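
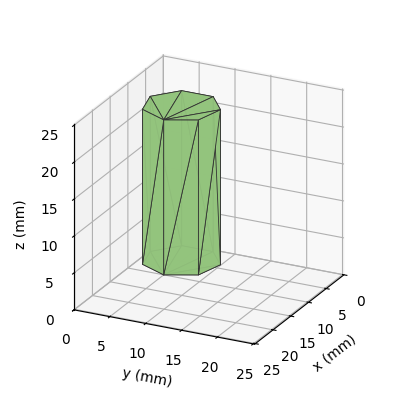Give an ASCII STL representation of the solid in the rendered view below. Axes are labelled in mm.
Reading the render: the shape is a regular 7-sided prism (a cylinder approximated with 7 flat sides), circumscribed radius ≈ 5 mm, height ≈ 21 mm (dimensions read to the nearest mm from the axis ticks). For the STL, each face is triangulated and given an outward normal.

solid part
  facet normal 0.0000 0.0000 -1.0000
    outer loop
      vertex 3.9 9.9 0.0
      vertex 8.1 8.9 0.0
      vertex 10.0 5.0 0.0
    endloop
  endfacet
  facet normal 0.0000 0.0000 -1.0000
    outer loop
      vertex 0.5 7.2 0.0
      vertex 3.9 9.9 0.0
      vertex 10.0 5.0 0.0
    endloop
  endfacet
  facet normal 0.0000 0.0000 -1.0000
    outer loop
      vertex 0.5 2.8 0.0
      vertex 0.5 7.2 0.0
      vertex 10.0 5.0 0.0
    endloop
  endfacet
  facet normal 0.0000 0.0000 -1.0000
    outer loop
      vertex 3.9 0.1 0.0
      vertex 0.5 2.8 0.0
      vertex 10.0 5.0 0.0
    endloop
  endfacet
  facet normal 0.0000 0.0000 -1.0000
    outer loop
      vertex 8.1 1.1 0.0
      vertex 3.9 0.1 0.0
      vertex 10.0 5.0 0.0
    endloop
  endfacet
  facet normal 0.0000 0.0000 1.0000
    outer loop
      vertex 10.0 5.0 21.0
      vertex 8.1 8.9 21.0
      vertex 3.9 9.9 21.0
    endloop
  endfacet
  facet normal 0.0000 0.0000 1.0000
    outer loop
      vertex 10.0 5.0 21.0
      vertex 3.9 9.9 21.0
      vertex 0.5 7.2 21.0
    endloop
  endfacet
  facet normal 0.0000 0.0000 1.0000
    outer loop
      vertex 10.0 5.0 21.0
      vertex 0.5 7.2 21.0
      vertex 0.5 2.8 21.0
    endloop
  endfacet
  facet normal 0.0000 0.0000 1.0000
    outer loop
      vertex 10.0 5.0 21.0
      vertex 0.5 2.8 21.0
      vertex 3.9 0.1 21.0
    endloop
  endfacet
  facet normal 0.0000 0.0000 1.0000
    outer loop
      vertex 10.0 5.0 21.0
      vertex 3.9 0.1 21.0
      vertex 8.1 1.1 21.0
    endloop
  endfacet
  facet normal 0.8990 0.4380 0.0000
    outer loop
      vertex 10.0 5.0 0.0
      vertex 8.1 8.9 0.0
      vertex 8.1 8.9 21.0
    endloop
  endfacet
  facet normal 0.8990 0.4380 0.0000
    outer loop
      vertex 10.0 5.0 0.0
      vertex 8.1 8.9 21.0
      vertex 10.0 5.0 21.0
    endloop
  endfacet
  facet normal 0.2316 0.9728 0.0000
    outer loop
      vertex 8.1 8.9 0.0
      vertex 3.9 9.9 0.0
      vertex 3.9 9.9 21.0
    endloop
  endfacet
  facet normal 0.2316 0.9728 0.0000
    outer loop
      vertex 8.1 8.9 0.0
      vertex 3.9 9.9 21.0
      vertex 8.1 8.9 21.0
    endloop
  endfacet
  facet normal -0.6219 0.7831 0.0000
    outer loop
      vertex 3.9 9.9 0.0
      vertex 0.5 7.2 0.0
      vertex 0.5 7.2 21.0
    endloop
  endfacet
  facet normal -0.6219 0.7831 0.0000
    outer loop
      vertex 3.9 9.9 0.0
      vertex 0.5 7.2 21.0
      vertex 3.9 9.9 21.0
    endloop
  endfacet
  facet normal -1.0000 0.0000 0.0000
    outer loop
      vertex 0.5 7.2 0.0
      vertex 0.5 2.8 0.0
      vertex 0.5 2.8 21.0
    endloop
  endfacet
  facet normal -1.0000 0.0000 0.0000
    outer loop
      vertex 0.5 7.2 0.0
      vertex 0.5 2.8 21.0
      vertex 0.5 7.2 21.0
    endloop
  endfacet
  facet normal -0.6219 -0.7831 0.0000
    outer loop
      vertex 0.5 2.8 0.0
      vertex 3.9 0.1 0.0
      vertex 3.9 0.1 21.0
    endloop
  endfacet
  facet normal -0.6219 -0.7831 0.0000
    outer loop
      vertex 0.5 2.8 0.0
      vertex 3.9 0.1 21.0
      vertex 0.5 2.8 21.0
    endloop
  endfacet
  facet normal 0.2316 -0.9728 0.0000
    outer loop
      vertex 3.9 0.1 0.0
      vertex 8.1 1.1 0.0
      vertex 8.1 1.1 21.0
    endloop
  endfacet
  facet normal 0.2316 -0.9728 0.0000
    outer loop
      vertex 3.9 0.1 0.0
      vertex 8.1 1.1 21.0
      vertex 3.9 0.1 21.0
    endloop
  endfacet
  facet normal 0.8990 -0.4380 0.0000
    outer loop
      vertex 8.1 1.1 0.0
      vertex 10.0 5.0 0.0
      vertex 10.0 5.0 21.0
    endloop
  endfacet
  facet normal 0.8990 -0.4380 0.0000
    outer loop
      vertex 8.1 1.1 0.0
      vertex 10.0 5.0 21.0
      vertex 8.1 1.1 21.0
    endloop
  endfacet
endsolid part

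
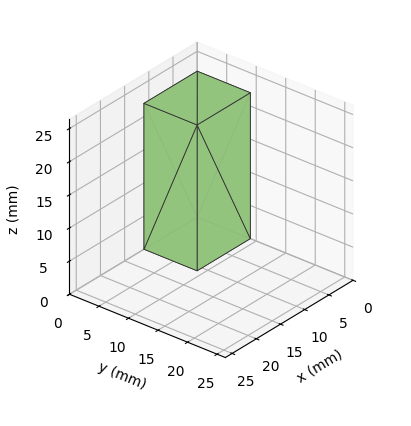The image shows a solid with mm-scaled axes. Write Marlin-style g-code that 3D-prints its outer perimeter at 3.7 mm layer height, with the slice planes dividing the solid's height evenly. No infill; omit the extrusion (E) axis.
Reading the render: the shape is a rectangular box, roughly 11 × 9 mm footprint and 22 mm tall (dimensions read to the nearest mm from the axis ticks). For the g-code, the solid's height is divided into equal slices at the stated Δz and each level perimeter traced with G1 moves after a G0 lift.

; perimeter-only toolpath
G21 ; units = mm
G90 ; absolute positioning
G28 ; home
; layer 1
G0 Z3.7
G0 X0.0 Y0.0
G1 X11.0 Y0.0
G1 X11.0 Y9.0
G1 X0.0 Y9.0
G1 X0.0 Y0.0
; layer 2
G0 Z7.3
G0 X0.0 Y0.0
G1 X11.0 Y0.0
G1 X11.0 Y9.0
G1 X0.0 Y9.0
G1 X0.0 Y0.0
; layer 3
G0 Z11.0
G0 X0.0 Y0.0
G1 X11.0 Y0.0
G1 X11.0 Y9.0
G1 X0.0 Y9.0
G1 X0.0 Y0.0
; layer 4
G0 Z14.7
G0 X0.0 Y0.0
G1 X11.0 Y0.0
G1 X11.0 Y9.0
G1 X0.0 Y9.0
G1 X0.0 Y0.0
; layer 5
G0 Z18.3
G0 X0.0 Y0.0
G1 X11.0 Y0.0
G1 X11.0 Y9.0
G1 X0.0 Y9.0
G1 X0.0 Y0.0
; layer 6
G0 Z22.0
G0 X0.0 Y0.0
G1 X11.0 Y0.0
G1 X11.0 Y9.0
G1 X0.0 Y9.0
G1 X0.0 Y0.0
M2 ; end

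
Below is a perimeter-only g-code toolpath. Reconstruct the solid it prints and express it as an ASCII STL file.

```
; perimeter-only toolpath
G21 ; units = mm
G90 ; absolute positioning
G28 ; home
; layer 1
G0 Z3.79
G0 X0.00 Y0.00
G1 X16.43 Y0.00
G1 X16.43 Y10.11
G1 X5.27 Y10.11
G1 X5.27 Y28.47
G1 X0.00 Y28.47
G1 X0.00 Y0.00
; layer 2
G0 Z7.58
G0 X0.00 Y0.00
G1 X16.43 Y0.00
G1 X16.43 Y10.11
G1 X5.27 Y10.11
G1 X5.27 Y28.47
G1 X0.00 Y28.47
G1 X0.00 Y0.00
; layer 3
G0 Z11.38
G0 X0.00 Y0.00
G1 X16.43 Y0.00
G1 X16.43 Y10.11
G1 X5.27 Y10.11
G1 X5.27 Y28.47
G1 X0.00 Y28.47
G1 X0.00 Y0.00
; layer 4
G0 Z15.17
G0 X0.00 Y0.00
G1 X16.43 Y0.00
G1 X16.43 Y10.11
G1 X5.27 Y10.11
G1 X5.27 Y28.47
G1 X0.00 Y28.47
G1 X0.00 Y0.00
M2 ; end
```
solid part
  facet normal 0.0000 0.0000 -1.0000
    outer loop
      vertex 16.43 10.11 0.00
      vertex 16.43 0.00 0.00
      vertex 0.00 0.00 0.00
    endloop
  endfacet
  facet normal 0.0000 0.0000 -1.0000
    outer loop
      vertex 5.27 10.11 0.00
      vertex 16.43 10.11 0.00
      vertex 0.00 0.00 0.00
    endloop
  endfacet
  facet normal 0.0000 0.0000 -1.0000
    outer loop
      vertex 5.27 28.47 0.00
      vertex 5.27 10.11 0.00
      vertex 0.00 0.00 0.00
    endloop
  endfacet
  facet normal 0.0000 0.0000 -1.0000
    outer loop
      vertex 0.00 28.47 0.00
      vertex 5.27 28.47 0.00
      vertex 0.00 0.00 0.00
    endloop
  endfacet
  facet normal 0.0000 0.0000 1.0000
    outer loop
      vertex 0.00 0.00 15.17
      vertex 16.43 0.00 15.17
      vertex 16.43 10.11 15.17
    endloop
  endfacet
  facet normal 0.0000 0.0000 1.0000
    outer loop
      vertex 0.00 0.00 15.17
      vertex 16.43 10.11 15.17
      vertex 5.27 10.11 15.17
    endloop
  endfacet
  facet normal 0.0000 0.0000 1.0000
    outer loop
      vertex 0.00 0.00 15.17
      vertex 5.27 10.11 15.17
      vertex 5.27 28.47 15.17
    endloop
  endfacet
  facet normal 0.0000 0.0000 1.0000
    outer loop
      vertex 0.00 0.00 15.17
      vertex 5.27 28.47 15.17
      vertex 0.00 28.47 15.17
    endloop
  endfacet
  facet normal 0.0000 -1.0000 0.0000
    outer loop
      vertex 0.00 0.00 0.00
      vertex 16.43 0.00 0.00
      vertex 16.43 0.00 15.17
    endloop
  endfacet
  facet normal 0.0000 -1.0000 0.0000
    outer loop
      vertex 0.00 0.00 0.00
      vertex 16.43 0.00 15.17
      vertex 0.00 0.00 15.17
    endloop
  endfacet
  facet normal 1.0000 0.0000 0.0000
    outer loop
      vertex 16.43 0.00 0.00
      vertex 16.43 10.11 0.00
      vertex 16.43 10.11 15.17
    endloop
  endfacet
  facet normal 1.0000 0.0000 0.0000
    outer loop
      vertex 16.43 0.00 0.00
      vertex 16.43 10.11 15.17
      vertex 16.43 0.00 15.17
    endloop
  endfacet
  facet normal 0.0000 1.0000 0.0000
    outer loop
      vertex 16.43 10.11 0.00
      vertex 5.27 10.11 0.00
      vertex 5.27 10.11 15.17
    endloop
  endfacet
  facet normal 0.0000 1.0000 0.0000
    outer loop
      vertex 16.43 10.11 0.00
      vertex 5.27 10.11 15.17
      vertex 16.43 10.11 15.17
    endloop
  endfacet
  facet normal 1.0000 0.0000 0.0000
    outer loop
      vertex 5.27 10.11 0.00
      vertex 5.27 28.47 0.00
      vertex 5.27 28.47 15.17
    endloop
  endfacet
  facet normal 1.0000 0.0000 0.0000
    outer loop
      vertex 5.27 10.11 0.00
      vertex 5.27 28.47 15.17
      vertex 5.27 10.11 15.17
    endloop
  endfacet
  facet normal 0.0000 1.0000 0.0000
    outer loop
      vertex 5.27 28.47 0.00
      vertex 0.00 28.47 0.00
      vertex 0.00 28.47 15.17
    endloop
  endfacet
  facet normal 0.0000 1.0000 0.0000
    outer loop
      vertex 5.27 28.47 0.00
      vertex 0.00 28.47 15.17
      vertex 5.27 28.47 15.17
    endloop
  endfacet
  facet normal -1.0000 0.0000 0.0000
    outer loop
      vertex 0.00 28.47 0.00
      vertex 0.00 0.00 0.00
      vertex 0.00 0.00 15.17
    endloop
  endfacet
  facet normal -1.0000 0.0000 0.0000
    outer loop
      vertex 0.00 28.47 0.00
      vertex 0.00 0.00 15.17
      vertex 0.00 28.47 15.17
    endloop
  endfacet
endsolid part

The G0 Z moves step by Δz≈3.79 mm. Every layer's G1 loop is the same polygon, so the solid is a straight extrusion of it from z=0 to z≈15.2. Closing with flat bottom and top caps and triangulating gives 20 facets — an L-shaped prism: outer 16.4 × 28.5 mm, arm thicknesses ≈ 10.1 mm (horizontal) and 5.27 mm (vertical), extruded 15.2 mm in z.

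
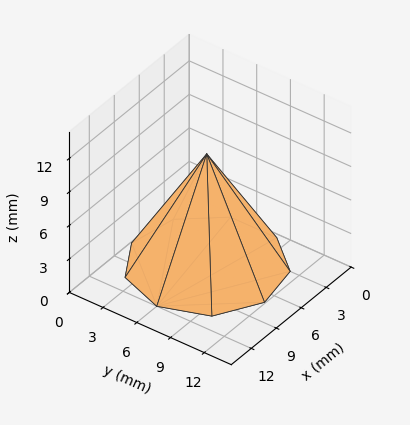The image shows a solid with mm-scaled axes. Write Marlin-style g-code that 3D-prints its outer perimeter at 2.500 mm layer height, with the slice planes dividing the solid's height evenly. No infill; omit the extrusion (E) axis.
Reading the render: the shape is a regular 9-sided pyramid, base circumscribed radius ≈ 6 mm, apex at z ≈ 10 mm (dimensions read to the nearest mm from the axis ticks). For the g-code, the solid's height is divided into equal slices at the stated Δz and each level perimeter traced with G1 moves after a G0 lift.

; perimeter-only toolpath
G21 ; units = mm
G90 ; absolute positioning
G28 ; home
; layer 1
G0 Z2.500
G0 X10.500 Y6.000
G1 X9.447 Y8.893
G1 X6.781 Y10.432
G1 X3.750 Y9.897
G1 X1.772 Y7.539
G1 X1.772 Y4.461
G1 X3.750 Y2.103
G1 X6.781 Y1.568
G1 X9.447 Y3.107
G1 X10.500 Y6.000
; layer 2
G0 Z5.000
G0 X9.000 Y6.000
G1 X8.298 Y7.928
G1 X6.521 Y8.954
G1 X4.500 Y8.598
G1 X3.181 Y7.026
G1 X3.181 Y4.974
G1 X4.500 Y3.402
G1 X6.521 Y3.046
G1 X8.298 Y4.072
G1 X9.000 Y6.000
; layer 3
G0 Z7.500
G0 X7.500 Y6.000
G1 X7.149 Y6.964
G1 X6.261 Y7.477
G1 X5.250 Y7.299
G1 X4.590 Y6.513
G1 X4.590 Y5.487
G1 X5.250 Y4.701
G1 X6.261 Y4.523
G1 X7.149 Y5.036
G1 X7.500 Y6.000
M2 ; end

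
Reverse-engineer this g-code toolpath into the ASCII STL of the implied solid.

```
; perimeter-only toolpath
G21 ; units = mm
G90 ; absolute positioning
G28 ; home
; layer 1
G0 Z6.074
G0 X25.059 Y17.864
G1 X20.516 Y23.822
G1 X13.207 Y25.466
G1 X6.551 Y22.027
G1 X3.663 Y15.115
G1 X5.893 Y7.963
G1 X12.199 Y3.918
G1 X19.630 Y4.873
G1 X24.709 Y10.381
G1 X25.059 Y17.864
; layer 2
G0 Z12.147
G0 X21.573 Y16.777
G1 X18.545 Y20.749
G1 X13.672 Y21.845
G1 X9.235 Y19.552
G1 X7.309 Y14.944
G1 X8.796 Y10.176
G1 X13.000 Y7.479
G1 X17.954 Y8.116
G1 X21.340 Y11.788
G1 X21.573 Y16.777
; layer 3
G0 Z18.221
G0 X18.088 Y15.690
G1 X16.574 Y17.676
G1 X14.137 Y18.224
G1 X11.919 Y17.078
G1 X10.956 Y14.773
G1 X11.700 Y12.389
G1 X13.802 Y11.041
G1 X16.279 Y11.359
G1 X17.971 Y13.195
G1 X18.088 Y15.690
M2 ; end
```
solid part
  facet normal 0.0000 0.0000 -1.0000
    outer loop
      vertex 12.741 29.087 0.000
      vertex 22.487 26.895 0.000
      vertex 28.544 18.951 0.000
    endloop
  endfacet
  facet normal 0.0000 0.0000 -1.0000
    outer loop
      vertex 3.867 24.502 0.000
      vertex 12.741 29.087 0.000
      vertex 28.544 18.951 0.000
    endloop
  endfacet
  facet normal 0.0000 0.0000 -1.0000
    outer loop
      vertex 0.016 15.285 0.000
      vertex 3.867 24.502 0.000
      vertex 28.544 18.951 0.000
    endloop
  endfacet
  facet normal 0.0000 0.0000 -1.0000
    outer loop
      vertex 2.990 5.749 0.000
      vertex 0.016 15.285 0.000
      vertex 28.544 18.951 0.000
    endloop
  endfacet
  facet normal 0.0000 0.0000 -1.0000
    outer loop
      vertex 11.398 0.356 0.000
      vertex 2.990 5.749 0.000
      vertex 28.544 18.951 0.000
    endloop
  endfacet
  facet normal 0.0000 0.0000 -1.0000
    outer loop
      vertex 21.306 1.629 0.000
      vertex 11.398 0.356 0.000
      vertex 28.544 18.951 0.000
    endloop
  endfacet
  facet normal 0.0000 0.0000 -1.0000
    outer loop
      vertex 28.077 8.973 0.000
      vertex 21.306 1.629 0.000
      vertex 28.544 18.951 0.000
    endloop
  endfacet
  facet normal 0.6924 0.5279 0.4918
    outer loop
      vertex 28.544 18.951 0.000
      vertex 22.487 26.895 0.000
      vertex 14.603 14.603 24.294
    endloop
  endfacet
  facet normal 0.1911 0.8495 0.4918
    outer loop
      vertex 22.487 26.895 0.000
      vertex 12.741 29.087 0.000
      vertex 14.603 14.603 24.294
    endloop
  endfacet
  facet normal -0.3997 0.7735 0.4918
    outer loop
      vertex 12.741 29.087 0.000
      vertex 3.867 24.502 0.000
      vertex 14.603 14.603 24.294
    endloop
  endfacet
  facet normal -0.8034 0.3357 0.4918
    outer loop
      vertex 3.867 24.502 0.000
      vertex 0.016 15.285 0.000
      vertex 14.603 14.603 24.294
    endloop
  endfacet
  facet normal -0.8312 -0.2592 0.4918
    outer loop
      vertex 0.016 15.285 0.000
      vertex 2.990 5.749 0.000
      vertex 14.603 14.603 24.294
    endloop
  endfacet
  facet normal -0.4701 -0.7329 0.4918
    outer loop
      vertex 2.990 5.749 0.000
      vertex 11.398 0.356 0.000
      vertex 14.603 14.603 24.294
    endloop
  endfacet
  facet normal 0.1110 -0.8636 0.4918
    outer loop
      vertex 11.398 0.356 0.000
      vertex 21.306 1.629 0.000
      vertex 14.603 14.603 24.294
    endloop
  endfacet
  facet normal 0.6401 -0.5902 0.4918
    outer loop
      vertex 21.306 1.629 0.000
      vertex 28.077 8.973 0.000
      vertex 14.603 14.603 24.294
    endloop
  endfacet
  facet normal 0.8697 -0.0407 0.4918
    outer loop
      vertex 28.077 8.973 0.000
      vertex 28.544 18.951 0.000
      vertex 14.603 14.603 24.294
    endloop
  endfacet
endsolid part

The G0 Z moves step by Δz≈6.074 mm. The G1 loops shrink linearly with z, so the solid tapers from its base footprint up to z≈24.3. Closing with a flat bottom cap and the tapered top and triangulating gives 16 facets — a regular 9-sided pyramid, base circumscribed radius ≈ 14.6 mm, apex at z ≈ 24.3 mm.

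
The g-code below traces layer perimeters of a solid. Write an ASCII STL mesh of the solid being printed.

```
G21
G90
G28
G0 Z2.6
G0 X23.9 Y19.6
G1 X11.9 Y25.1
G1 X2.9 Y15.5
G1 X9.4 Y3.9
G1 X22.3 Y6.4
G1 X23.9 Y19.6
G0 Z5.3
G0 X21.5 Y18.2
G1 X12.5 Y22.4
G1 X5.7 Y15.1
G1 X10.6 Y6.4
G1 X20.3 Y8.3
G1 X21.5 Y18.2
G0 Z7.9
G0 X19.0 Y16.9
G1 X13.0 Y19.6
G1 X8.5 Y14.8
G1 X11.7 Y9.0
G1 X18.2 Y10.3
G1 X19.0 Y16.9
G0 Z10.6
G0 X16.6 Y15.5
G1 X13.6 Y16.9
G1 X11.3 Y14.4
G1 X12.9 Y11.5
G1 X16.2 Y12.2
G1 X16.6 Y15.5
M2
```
solid part
  facet normal 0.0000 0.0000 -1.0000
    outer loop
      vertex 0.1 15.8 0.0
      vertex 11.4 27.9 0.0
      vertex 26.4 21.0 0.0
    endloop
  endfacet
  facet normal 0.0000 0.0000 -1.0000
    outer loop
      vertex 8.2 1.3 0.0
      vertex 0.1 15.8 0.0
      vertex 26.4 21.0 0.0
    endloop
  endfacet
  facet normal 0.0000 0.0000 -1.0000
    outer loop
      vertex 24.4 4.5 0.0
      vertex 8.2 1.3 0.0
      vertex 26.4 21.0 0.0
    endloop
  endfacet
  facet normal 0.3162 0.6873 0.6539
    outer loop
      vertex 26.4 21.0 0.0
      vertex 11.4 27.9 0.0
      vertex 14.1 14.1 13.2
    endloop
  endfacet
  facet normal -0.5533 0.5167 0.6534
    outer loop
      vertex 11.4 27.9 0.0
      vertex 0.1 15.8 0.0
      vertex 14.1 14.1 13.2
    endloop
  endfacet
  facet normal -0.6609 -0.3692 0.6534
    outer loop
      vertex 0.1 15.8 0.0
      vertex 8.2 1.3 0.0
      vertex 14.1 14.1 13.2
    endloop
  endfacet
  facet normal 0.1466 -0.7421 0.6541
    outer loop
      vertex 8.2 1.3 0.0
      vertex 24.4 4.5 0.0
      vertex 14.1 14.1 13.2
    endloop
  endfacet
  facet normal 0.7519 -0.0911 0.6530
    outer loop
      vertex 24.4 4.5 0.0
      vertex 26.4 21.0 0.0
      vertex 14.1 14.1 13.2
    endloop
  endfacet
endsolid part

The G0 Z moves step by Δz≈2.6 mm. The G1 loops shrink linearly with z, so the solid tapers from its base footprint up to z≈13.2. Closing with a flat bottom cap and the tapered top and triangulating gives 8 facets — a regular 5-sided pyramid, base circumscribed radius ≈ 14.1 mm, apex at z ≈ 13.2 mm.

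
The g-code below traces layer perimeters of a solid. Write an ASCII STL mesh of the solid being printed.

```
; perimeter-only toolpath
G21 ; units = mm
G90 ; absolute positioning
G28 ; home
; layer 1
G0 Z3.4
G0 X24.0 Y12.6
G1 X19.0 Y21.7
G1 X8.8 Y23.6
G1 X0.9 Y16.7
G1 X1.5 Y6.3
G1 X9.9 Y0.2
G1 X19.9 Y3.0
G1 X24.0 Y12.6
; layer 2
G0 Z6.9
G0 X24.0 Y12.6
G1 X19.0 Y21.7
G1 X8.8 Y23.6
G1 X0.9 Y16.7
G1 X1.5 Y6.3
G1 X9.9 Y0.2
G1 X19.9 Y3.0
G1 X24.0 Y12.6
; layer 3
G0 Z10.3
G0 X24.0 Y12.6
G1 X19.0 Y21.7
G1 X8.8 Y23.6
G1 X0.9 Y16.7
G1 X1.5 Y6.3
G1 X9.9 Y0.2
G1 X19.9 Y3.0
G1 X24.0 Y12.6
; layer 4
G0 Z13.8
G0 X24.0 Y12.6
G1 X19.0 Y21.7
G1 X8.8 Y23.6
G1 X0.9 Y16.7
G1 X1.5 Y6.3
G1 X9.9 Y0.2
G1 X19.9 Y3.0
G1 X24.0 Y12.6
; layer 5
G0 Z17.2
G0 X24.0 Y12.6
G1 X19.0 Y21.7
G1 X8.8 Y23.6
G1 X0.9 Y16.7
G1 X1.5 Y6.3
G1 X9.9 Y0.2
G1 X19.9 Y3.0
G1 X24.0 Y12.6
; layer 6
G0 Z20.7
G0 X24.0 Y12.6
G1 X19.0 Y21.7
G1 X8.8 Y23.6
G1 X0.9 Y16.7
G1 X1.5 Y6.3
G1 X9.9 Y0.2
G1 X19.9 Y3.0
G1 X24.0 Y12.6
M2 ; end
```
solid part
  facet normal 0.0000 0.0000 -1.0000
    outer loop
      vertex 8.8 23.6 0.0
      vertex 19.0 21.7 0.0
      vertex 24.0 12.6 0.0
    endloop
  endfacet
  facet normal 0.0000 0.0000 -1.0000
    outer loop
      vertex 0.9 16.7 0.0
      vertex 8.8 23.6 0.0
      vertex 24.0 12.6 0.0
    endloop
  endfacet
  facet normal 0.0000 0.0000 -1.0000
    outer loop
      vertex 1.5 6.3 0.0
      vertex 0.9 16.7 0.0
      vertex 24.0 12.6 0.0
    endloop
  endfacet
  facet normal 0.0000 0.0000 -1.0000
    outer loop
      vertex 9.9 0.2 0.0
      vertex 1.5 6.3 0.0
      vertex 24.0 12.6 0.0
    endloop
  endfacet
  facet normal 0.0000 0.0000 -1.0000
    outer loop
      vertex 19.9 3.0 0.0
      vertex 9.9 0.2 0.0
      vertex 24.0 12.6 0.0
    endloop
  endfacet
  facet normal 0.0000 0.0000 1.0000
    outer loop
      vertex 24.0 12.6 20.7
      vertex 19.0 21.7 20.7
      vertex 8.8 23.6 20.7
    endloop
  endfacet
  facet normal 0.0000 0.0000 1.0000
    outer loop
      vertex 24.0 12.6 20.7
      vertex 8.8 23.6 20.7
      vertex 0.9 16.7 20.7
    endloop
  endfacet
  facet normal 0.0000 0.0000 1.0000
    outer loop
      vertex 24.0 12.6 20.7
      vertex 0.9 16.7 20.7
      vertex 1.5 6.3 20.7
    endloop
  endfacet
  facet normal 0.0000 0.0000 1.0000
    outer loop
      vertex 24.0 12.6 20.7
      vertex 1.5 6.3 20.7
      vertex 9.9 0.2 20.7
    endloop
  endfacet
  facet normal 0.0000 0.0000 1.0000
    outer loop
      vertex 24.0 12.6 20.7
      vertex 9.9 0.2 20.7
      vertex 19.9 3.0 20.7
    endloop
  endfacet
  facet normal 0.8764 0.4815 0.0000
    outer loop
      vertex 24.0 12.6 0.0
      vertex 19.0 21.7 0.0
      vertex 19.0 21.7 20.7
    endloop
  endfacet
  facet normal 0.8764 0.4815 0.0000
    outer loop
      vertex 24.0 12.6 0.0
      vertex 19.0 21.7 20.7
      vertex 24.0 12.6 20.7
    endloop
  endfacet
  facet normal 0.1831 0.9831 0.0000
    outer loop
      vertex 19.0 21.7 0.0
      vertex 8.8 23.6 0.0
      vertex 8.8 23.6 20.7
    endloop
  endfacet
  facet normal 0.1831 0.9831 0.0000
    outer loop
      vertex 19.0 21.7 0.0
      vertex 8.8 23.6 20.7
      vertex 19.0 21.7 20.7
    endloop
  endfacet
  facet normal -0.6578 0.7532 0.0000
    outer loop
      vertex 8.8 23.6 0.0
      vertex 0.9 16.7 0.0
      vertex 0.9 16.7 20.7
    endloop
  endfacet
  facet normal -0.6578 0.7532 0.0000
    outer loop
      vertex 8.8 23.6 0.0
      vertex 0.9 16.7 20.7
      vertex 8.8 23.6 20.7
    endloop
  endfacet
  facet normal -0.9983 -0.0576 0.0000
    outer loop
      vertex 0.9 16.7 0.0
      vertex 1.5 6.3 0.0
      vertex 1.5 6.3 20.7
    endloop
  endfacet
  facet normal -0.9983 -0.0576 0.0000
    outer loop
      vertex 0.9 16.7 0.0
      vertex 1.5 6.3 20.7
      vertex 0.9 16.7 20.7
    endloop
  endfacet
  facet normal -0.5876 -0.8092 0.0000
    outer loop
      vertex 1.5 6.3 0.0
      vertex 9.9 0.2 0.0
      vertex 9.9 0.2 20.7
    endloop
  endfacet
  facet normal -0.5876 -0.8092 0.0000
    outer loop
      vertex 1.5 6.3 0.0
      vertex 9.9 0.2 20.7
      vertex 1.5 6.3 20.7
    endloop
  endfacet
  facet normal 0.2696 -0.9630 0.0000
    outer loop
      vertex 9.9 0.2 0.0
      vertex 19.9 3.0 0.0
      vertex 19.9 3.0 20.7
    endloop
  endfacet
  facet normal 0.2696 -0.9630 0.0000
    outer loop
      vertex 9.9 0.2 0.0
      vertex 19.9 3.0 20.7
      vertex 9.9 0.2 20.7
    endloop
  endfacet
  facet normal 0.9196 -0.3928 0.0000
    outer loop
      vertex 19.9 3.0 0.0
      vertex 24.0 12.6 0.0
      vertex 24.0 12.6 20.7
    endloop
  endfacet
  facet normal 0.9196 -0.3928 0.0000
    outer loop
      vertex 19.9 3.0 0.0
      vertex 24.0 12.6 20.7
      vertex 19.9 3.0 20.7
    endloop
  endfacet
endsolid part

The G0 Z moves step by Δz≈3.4 mm. Every layer's G1 loop is the same polygon, so the solid is a straight extrusion of it from z=0 to z≈20.7. Closing with flat bottom and top caps and triangulating gives 24 facets — a regular 7-sided prism (a cylinder approximated with 7 flat sides), circumscribed radius ≈ 12 mm, height ≈ 20.7 mm.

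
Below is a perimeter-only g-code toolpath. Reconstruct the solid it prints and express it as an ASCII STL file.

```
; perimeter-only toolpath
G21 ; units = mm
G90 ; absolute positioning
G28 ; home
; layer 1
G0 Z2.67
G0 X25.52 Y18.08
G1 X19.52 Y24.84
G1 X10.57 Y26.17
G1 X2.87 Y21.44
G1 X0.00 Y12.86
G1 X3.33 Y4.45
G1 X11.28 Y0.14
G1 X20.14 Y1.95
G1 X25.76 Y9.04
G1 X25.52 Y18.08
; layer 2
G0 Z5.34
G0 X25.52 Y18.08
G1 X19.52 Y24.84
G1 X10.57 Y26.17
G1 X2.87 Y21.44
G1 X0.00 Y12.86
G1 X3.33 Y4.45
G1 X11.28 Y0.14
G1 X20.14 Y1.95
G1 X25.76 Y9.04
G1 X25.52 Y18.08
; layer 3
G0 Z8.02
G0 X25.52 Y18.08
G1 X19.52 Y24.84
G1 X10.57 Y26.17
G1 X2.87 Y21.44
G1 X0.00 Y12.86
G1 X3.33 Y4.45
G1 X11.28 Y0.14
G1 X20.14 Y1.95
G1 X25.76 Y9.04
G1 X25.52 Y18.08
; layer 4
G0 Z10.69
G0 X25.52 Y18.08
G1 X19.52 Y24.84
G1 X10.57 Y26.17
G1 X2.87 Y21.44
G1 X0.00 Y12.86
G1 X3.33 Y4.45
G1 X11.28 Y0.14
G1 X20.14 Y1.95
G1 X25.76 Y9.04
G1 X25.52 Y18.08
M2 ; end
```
solid part
  facet normal 0.0000 0.0000 -1.0000
    outer loop
      vertex 10.57 26.17 0.00
      vertex 19.52 24.84 0.00
      vertex 25.52 18.08 0.00
    endloop
  endfacet
  facet normal 0.0000 0.0000 -1.0000
    outer loop
      vertex 2.87 21.44 0.00
      vertex 10.57 26.17 0.00
      vertex 25.52 18.08 0.00
    endloop
  endfacet
  facet normal 0.0000 0.0000 -1.0000
    outer loop
      vertex 0.00 12.86 0.00
      vertex 2.87 21.44 0.00
      vertex 25.52 18.08 0.00
    endloop
  endfacet
  facet normal 0.0000 0.0000 -1.0000
    outer loop
      vertex 3.33 4.45 0.00
      vertex 0.00 12.86 0.00
      vertex 25.52 18.08 0.00
    endloop
  endfacet
  facet normal 0.0000 0.0000 -1.0000
    outer loop
      vertex 11.28 0.14 0.00
      vertex 3.33 4.45 0.00
      vertex 25.52 18.08 0.00
    endloop
  endfacet
  facet normal 0.0000 0.0000 -1.0000
    outer loop
      vertex 20.14 1.95 0.00
      vertex 11.28 0.14 0.00
      vertex 25.52 18.08 0.00
    endloop
  endfacet
  facet normal 0.0000 0.0000 -1.0000
    outer loop
      vertex 25.76 9.04 0.00
      vertex 20.14 1.95 0.00
      vertex 25.52 18.08 0.00
    endloop
  endfacet
  facet normal 0.0000 0.0000 1.0000
    outer loop
      vertex 25.52 18.08 10.69
      vertex 19.52 24.84 10.69
      vertex 10.57 26.17 10.69
    endloop
  endfacet
  facet normal 0.0000 0.0000 1.0000
    outer loop
      vertex 25.52 18.08 10.69
      vertex 10.57 26.17 10.69
      vertex 2.87 21.44 10.69
    endloop
  endfacet
  facet normal 0.0000 0.0000 1.0000
    outer loop
      vertex 25.52 18.08 10.69
      vertex 2.87 21.44 10.69
      vertex 0.00 12.86 10.69
    endloop
  endfacet
  facet normal 0.0000 0.0000 1.0000
    outer loop
      vertex 25.52 18.08 10.69
      vertex 0.00 12.86 10.69
      vertex 3.33 4.45 10.69
    endloop
  endfacet
  facet normal 0.0000 0.0000 1.0000
    outer loop
      vertex 25.52 18.08 10.69
      vertex 3.33 4.45 10.69
      vertex 11.28 0.14 10.69
    endloop
  endfacet
  facet normal 0.0000 0.0000 1.0000
    outer loop
      vertex 25.52 18.08 10.69
      vertex 11.28 0.14 10.69
      vertex 20.14 1.95 10.69
    endloop
  endfacet
  facet normal 0.0000 0.0000 1.0000
    outer loop
      vertex 25.52 18.08 10.69
      vertex 20.14 1.95 10.69
      vertex 25.76 9.04 10.69
    endloop
  endfacet
  facet normal 0.7479 0.6638 0.0000
    outer loop
      vertex 25.52 18.08 0.00
      vertex 19.52 24.84 0.00
      vertex 19.52 24.84 10.69
    endloop
  endfacet
  facet normal 0.7479 0.6638 0.0000
    outer loop
      vertex 25.52 18.08 0.00
      vertex 19.52 24.84 10.69
      vertex 25.52 18.08 10.69
    endloop
  endfacet
  facet normal 0.1470 0.9891 0.0000
    outer loop
      vertex 19.52 24.84 0.00
      vertex 10.57 26.17 0.00
      vertex 10.57 26.17 10.69
    endloop
  endfacet
  facet normal 0.1470 0.9891 0.0000
    outer loop
      vertex 19.52 24.84 0.00
      vertex 10.57 26.17 10.69
      vertex 19.52 24.84 10.69
    endloop
  endfacet
  facet normal -0.5234 0.8521 0.0000
    outer loop
      vertex 10.57 26.17 0.00
      vertex 2.87 21.44 0.00
      vertex 2.87 21.44 10.69
    endloop
  endfacet
  facet normal -0.5234 0.8521 0.0000
    outer loop
      vertex 10.57 26.17 0.00
      vertex 2.87 21.44 10.69
      vertex 10.57 26.17 10.69
    endloop
  endfacet
  facet normal -0.9484 0.3172 0.0000
    outer loop
      vertex 2.87 21.44 0.00
      vertex 0.00 12.86 0.00
      vertex 0.00 12.86 10.69
    endloop
  endfacet
  facet normal -0.9484 0.3172 0.0000
    outer loop
      vertex 2.87 21.44 0.00
      vertex 0.00 12.86 10.69
      vertex 2.87 21.44 10.69
    endloop
  endfacet
  facet normal -0.9298 -0.3681 0.0000
    outer loop
      vertex 0.00 12.86 0.00
      vertex 3.33 4.45 0.00
      vertex 3.33 4.45 10.69
    endloop
  endfacet
  facet normal -0.9298 -0.3681 0.0000
    outer loop
      vertex 0.00 12.86 0.00
      vertex 3.33 4.45 10.69
      vertex 0.00 12.86 10.69
    endloop
  endfacet
  facet normal -0.4766 -0.8791 0.0000
    outer loop
      vertex 3.33 4.45 0.00
      vertex 11.28 0.14 0.00
      vertex 11.28 0.14 10.69
    endloop
  endfacet
  facet normal -0.4766 -0.8791 0.0000
    outer loop
      vertex 3.33 4.45 0.00
      vertex 11.28 0.14 10.69
      vertex 3.33 4.45 10.69
    endloop
  endfacet
  facet normal 0.2002 -0.9798 0.0000
    outer loop
      vertex 11.28 0.14 0.00
      vertex 20.14 1.95 0.00
      vertex 20.14 1.95 10.69
    endloop
  endfacet
  facet normal 0.2002 -0.9798 0.0000
    outer loop
      vertex 11.28 0.14 0.00
      vertex 20.14 1.95 10.69
      vertex 11.28 0.14 10.69
    endloop
  endfacet
  facet normal 0.7837 -0.6212 0.0000
    outer loop
      vertex 20.14 1.95 0.00
      vertex 25.76 9.04 0.00
      vertex 25.76 9.04 10.69
    endloop
  endfacet
  facet normal 0.7837 -0.6212 0.0000
    outer loop
      vertex 20.14 1.95 0.00
      vertex 25.76 9.04 10.69
      vertex 20.14 1.95 10.69
    endloop
  endfacet
  facet normal 0.9996 0.0265 0.0000
    outer loop
      vertex 25.76 9.04 0.00
      vertex 25.52 18.08 0.00
      vertex 25.52 18.08 10.69
    endloop
  endfacet
  facet normal 0.9996 0.0265 0.0000
    outer loop
      vertex 25.76 9.04 0.00
      vertex 25.52 18.08 10.69
      vertex 25.76 9.04 10.69
    endloop
  endfacet
endsolid part

The G0 Z moves step by Δz≈2.67 mm. Every layer's G1 loop is the same polygon, so the solid is a straight extrusion of it from z=0 to z≈10.7. Closing with flat bottom and top caps and triangulating gives 32 facets — a regular 9-sided prism (a cylinder approximated with 9 flat sides), circumscribed radius ≈ 13.2 mm, height ≈ 10.7 mm.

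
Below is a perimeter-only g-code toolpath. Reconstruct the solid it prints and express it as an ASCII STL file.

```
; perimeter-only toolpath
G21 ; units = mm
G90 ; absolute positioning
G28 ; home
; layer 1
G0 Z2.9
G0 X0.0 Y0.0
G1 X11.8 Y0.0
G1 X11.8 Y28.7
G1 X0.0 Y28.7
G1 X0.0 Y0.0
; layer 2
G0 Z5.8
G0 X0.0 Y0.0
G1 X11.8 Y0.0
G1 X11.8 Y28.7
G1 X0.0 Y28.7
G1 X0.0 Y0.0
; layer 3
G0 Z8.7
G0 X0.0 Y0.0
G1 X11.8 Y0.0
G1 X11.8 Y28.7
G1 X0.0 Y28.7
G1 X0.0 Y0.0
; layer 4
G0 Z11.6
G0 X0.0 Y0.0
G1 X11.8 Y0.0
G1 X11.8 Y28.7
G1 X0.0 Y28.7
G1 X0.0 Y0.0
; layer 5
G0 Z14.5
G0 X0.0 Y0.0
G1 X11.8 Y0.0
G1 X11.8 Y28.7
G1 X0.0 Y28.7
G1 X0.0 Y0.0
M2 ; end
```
solid part
  facet normal 0.0000 0.0000 -1.0000
    outer loop
      vertex 11.8 28.7 0.0
      vertex 11.8 0.0 0.0
      vertex 0.0 0.0 0.0
    endloop
  endfacet
  facet normal 0.0000 0.0000 -1.0000
    outer loop
      vertex 0.0 28.7 0.0
      vertex 11.8 28.7 0.0
      vertex 0.0 0.0 0.0
    endloop
  endfacet
  facet normal 0.0000 0.0000 1.0000
    outer loop
      vertex 0.0 0.0 14.5
      vertex 11.8 0.0 14.5
      vertex 11.8 28.7 14.5
    endloop
  endfacet
  facet normal 0.0000 0.0000 1.0000
    outer loop
      vertex 0.0 0.0 14.5
      vertex 11.8 28.7 14.5
      vertex 0.0 28.7 14.5
    endloop
  endfacet
  facet normal 0.0000 -1.0000 0.0000
    outer loop
      vertex 0.0 0.0 0.0
      vertex 11.8 0.0 0.0
      vertex 11.8 0.0 14.5
    endloop
  endfacet
  facet normal 0.0000 -1.0000 0.0000
    outer loop
      vertex 0.0 0.0 0.0
      vertex 11.8 0.0 14.5
      vertex 0.0 0.0 14.5
    endloop
  endfacet
  facet normal 0.0000 1.0000 0.0000
    outer loop
      vertex 11.8 28.7 14.5
      vertex 11.8 28.7 0.0
      vertex 0.0 28.7 0.0
    endloop
  endfacet
  facet normal 0.0000 1.0000 0.0000
    outer loop
      vertex 0.0 28.7 14.5
      vertex 11.8 28.7 14.5
      vertex 0.0 28.7 0.0
    endloop
  endfacet
  facet normal -1.0000 0.0000 0.0000
    outer loop
      vertex 0.0 28.7 14.5
      vertex 0.0 28.7 0.0
      vertex 0.0 0.0 0.0
    endloop
  endfacet
  facet normal -1.0000 0.0000 0.0000
    outer loop
      vertex 0.0 0.0 14.5
      vertex 0.0 28.7 14.5
      vertex 0.0 0.0 0.0
    endloop
  endfacet
  facet normal 1.0000 0.0000 0.0000
    outer loop
      vertex 11.8 0.0 0.0
      vertex 11.8 28.7 0.0
      vertex 11.8 28.7 14.5
    endloop
  endfacet
  facet normal 1.0000 0.0000 0.0000
    outer loop
      vertex 11.8 0.0 0.0
      vertex 11.8 28.7 14.5
      vertex 11.8 0.0 14.5
    endloop
  endfacet
endsolid part

The G0 Z moves step by Δz≈2.9 mm. Every layer's G1 loop is the same polygon, so the solid is a straight extrusion of it from z=0 to z≈14.5. Closing with flat bottom and top caps and triangulating gives 12 facets — a rectangular box, roughly 11.8 × 28.7 mm footprint and 14.5 mm tall.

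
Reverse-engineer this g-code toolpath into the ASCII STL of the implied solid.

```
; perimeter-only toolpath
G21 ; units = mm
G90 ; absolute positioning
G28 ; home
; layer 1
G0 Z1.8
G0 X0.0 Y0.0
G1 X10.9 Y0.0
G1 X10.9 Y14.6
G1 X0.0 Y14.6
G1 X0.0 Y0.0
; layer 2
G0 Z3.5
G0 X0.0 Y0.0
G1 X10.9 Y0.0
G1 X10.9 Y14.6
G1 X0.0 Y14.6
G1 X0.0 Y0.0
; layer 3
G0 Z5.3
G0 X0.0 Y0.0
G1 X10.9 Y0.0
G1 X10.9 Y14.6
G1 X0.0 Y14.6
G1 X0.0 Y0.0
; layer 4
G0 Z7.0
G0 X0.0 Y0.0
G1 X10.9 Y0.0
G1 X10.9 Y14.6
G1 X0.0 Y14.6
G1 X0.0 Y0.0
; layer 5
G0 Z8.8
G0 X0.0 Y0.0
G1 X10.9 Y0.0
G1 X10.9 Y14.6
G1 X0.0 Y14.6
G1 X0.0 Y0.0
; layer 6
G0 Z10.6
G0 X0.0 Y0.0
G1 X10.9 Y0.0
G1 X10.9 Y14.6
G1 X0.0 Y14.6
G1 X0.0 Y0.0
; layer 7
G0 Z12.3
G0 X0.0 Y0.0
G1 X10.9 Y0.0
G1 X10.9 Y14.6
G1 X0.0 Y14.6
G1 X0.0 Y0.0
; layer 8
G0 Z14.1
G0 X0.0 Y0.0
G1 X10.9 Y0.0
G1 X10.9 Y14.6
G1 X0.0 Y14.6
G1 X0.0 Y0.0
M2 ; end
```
solid part
  facet normal 0.0000 0.0000 -1.0000
    outer loop
      vertex 10.9 14.6 0.0
      vertex 10.9 0.0 0.0
      vertex 0.0 0.0 0.0
    endloop
  endfacet
  facet normal 0.0000 0.0000 -1.0000
    outer loop
      vertex 0.0 14.6 0.0
      vertex 10.9 14.6 0.0
      vertex 0.0 0.0 0.0
    endloop
  endfacet
  facet normal 0.0000 0.0000 1.0000
    outer loop
      vertex 0.0 0.0 14.1
      vertex 10.9 0.0 14.1
      vertex 10.9 14.6 14.1
    endloop
  endfacet
  facet normal 0.0000 0.0000 1.0000
    outer loop
      vertex 0.0 0.0 14.1
      vertex 10.9 14.6 14.1
      vertex 0.0 14.6 14.1
    endloop
  endfacet
  facet normal 0.0000 -1.0000 0.0000
    outer loop
      vertex 0.0 0.0 0.0
      vertex 10.9 0.0 0.0
      vertex 10.9 0.0 14.1
    endloop
  endfacet
  facet normal 0.0000 -1.0000 0.0000
    outer loop
      vertex 0.0 0.0 0.0
      vertex 10.9 0.0 14.1
      vertex 0.0 0.0 14.1
    endloop
  endfacet
  facet normal 0.0000 1.0000 0.0000
    outer loop
      vertex 10.9 14.6 14.1
      vertex 10.9 14.6 0.0
      vertex 0.0 14.6 0.0
    endloop
  endfacet
  facet normal 0.0000 1.0000 0.0000
    outer loop
      vertex 0.0 14.6 14.1
      vertex 10.9 14.6 14.1
      vertex 0.0 14.6 0.0
    endloop
  endfacet
  facet normal -1.0000 0.0000 0.0000
    outer loop
      vertex 0.0 14.6 14.1
      vertex 0.0 14.6 0.0
      vertex 0.0 0.0 0.0
    endloop
  endfacet
  facet normal -1.0000 0.0000 0.0000
    outer loop
      vertex 0.0 0.0 14.1
      vertex 0.0 14.6 14.1
      vertex 0.0 0.0 0.0
    endloop
  endfacet
  facet normal 1.0000 0.0000 0.0000
    outer loop
      vertex 10.9 0.0 0.0
      vertex 10.9 14.6 0.0
      vertex 10.9 14.6 14.1
    endloop
  endfacet
  facet normal 1.0000 0.0000 0.0000
    outer loop
      vertex 10.9 0.0 0.0
      vertex 10.9 14.6 14.1
      vertex 10.9 0.0 14.1
    endloop
  endfacet
endsolid part

The G0 Z moves step by Δz≈1.8 mm. Every layer's G1 loop is the same polygon, so the solid is a straight extrusion of it from z=0 to z≈14.1. Closing with flat bottom and top caps and triangulating gives 12 facets — a rectangular box, roughly 10.9 × 14.6 mm footprint and 14.1 mm tall.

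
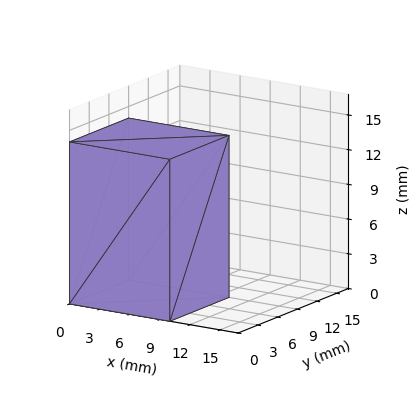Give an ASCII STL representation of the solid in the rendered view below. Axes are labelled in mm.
Reading the render: the shape is a rectangular box, roughly 10 × 9 mm footprint and 14 mm tall (dimensions read to the nearest mm from the axis ticks). For the STL, each face is triangulated and given an outward normal.

solid part
  facet normal 0.0000 0.0000 -1.0000
    outer loop
      vertex 10.0 9.0 0.0
      vertex 10.0 0.0 0.0
      vertex 0.0 0.0 0.0
    endloop
  endfacet
  facet normal 0.0000 0.0000 -1.0000
    outer loop
      vertex 0.0 9.0 0.0
      vertex 10.0 9.0 0.0
      vertex 0.0 0.0 0.0
    endloop
  endfacet
  facet normal 0.0000 0.0000 1.0000
    outer loop
      vertex 0.0 0.0 14.0
      vertex 10.0 0.0 14.0
      vertex 10.0 9.0 14.0
    endloop
  endfacet
  facet normal 0.0000 0.0000 1.0000
    outer loop
      vertex 0.0 0.0 14.0
      vertex 10.0 9.0 14.0
      vertex 0.0 9.0 14.0
    endloop
  endfacet
  facet normal 0.0000 -1.0000 0.0000
    outer loop
      vertex 0.0 0.0 0.0
      vertex 10.0 0.0 0.0
      vertex 10.0 0.0 14.0
    endloop
  endfacet
  facet normal 0.0000 -1.0000 0.0000
    outer loop
      vertex 0.0 0.0 0.0
      vertex 10.0 0.0 14.0
      vertex 0.0 0.0 14.0
    endloop
  endfacet
  facet normal 0.0000 1.0000 0.0000
    outer loop
      vertex 10.0 9.0 14.0
      vertex 10.0 9.0 0.0
      vertex 0.0 9.0 0.0
    endloop
  endfacet
  facet normal 0.0000 1.0000 0.0000
    outer loop
      vertex 0.0 9.0 14.0
      vertex 10.0 9.0 14.0
      vertex 0.0 9.0 0.0
    endloop
  endfacet
  facet normal -1.0000 0.0000 0.0000
    outer loop
      vertex 0.0 9.0 14.0
      vertex 0.0 9.0 0.0
      vertex 0.0 0.0 0.0
    endloop
  endfacet
  facet normal -1.0000 0.0000 0.0000
    outer loop
      vertex 0.0 0.0 14.0
      vertex 0.0 9.0 14.0
      vertex 0.0 0.0 0.0
    endloop
  endfacet
  facet normal 1.0000 0.0000 0.0000
    outer loop
      vertex 10.0 0.0 0.0
      vertex 10.0 9.0 0.0
      vertex 10.0 9.0 14.0
    endloop
  endfacet
  facet normal 1.0000 0.0000 0.0000
    outer loop
      vertex 10.0 0.0 0.0
      vertex 10.0 9.0 14.0
      vertex 10.0 0.0 14.0
    endloop
  endfacet
endsolid part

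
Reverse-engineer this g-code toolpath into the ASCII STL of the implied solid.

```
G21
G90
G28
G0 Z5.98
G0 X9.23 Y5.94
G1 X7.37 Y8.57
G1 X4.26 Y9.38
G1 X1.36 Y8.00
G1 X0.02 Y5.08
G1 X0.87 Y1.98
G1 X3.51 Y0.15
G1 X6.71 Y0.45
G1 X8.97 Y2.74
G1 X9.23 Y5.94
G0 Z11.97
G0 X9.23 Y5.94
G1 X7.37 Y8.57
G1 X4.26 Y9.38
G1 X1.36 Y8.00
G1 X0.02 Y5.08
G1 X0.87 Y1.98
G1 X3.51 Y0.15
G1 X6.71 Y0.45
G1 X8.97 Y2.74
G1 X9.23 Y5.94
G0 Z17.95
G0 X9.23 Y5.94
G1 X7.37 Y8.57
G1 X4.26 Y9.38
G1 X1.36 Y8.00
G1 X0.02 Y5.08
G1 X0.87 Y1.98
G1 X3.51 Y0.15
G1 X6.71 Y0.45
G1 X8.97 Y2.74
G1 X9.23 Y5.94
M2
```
solid part
  facet normal 0.0000 0.0000 -1.0000
    outer loop
      vertex 4.26 9.38 0.00
      vertex 7.37 8.57 0.00
      vertex 9.23 5.94 0.00
    endloop
  endfacet
  facet normal 0.0000 0.0000 -1.0000
    outer loop
      vertex 1.36 8.00 0.00
      vertex 4.26 9.38 0.00
      vertex 9.23 5.94 0.00
    endloop
  endfacet
  facet normal 0.0000 0.0000 -1.0000
    outer loop
      vertex 0.02 5.08 0.00
      vertex 1.36 8.00 0.00
      vertex 9.23 5.94 0.00
    endloop
  endfacet
  facet normal 0.0000 0.0000 -1.0000
    outer loop
      vertex 0.87 1.98 0.00
      vertex 0.02 5.08 0.00
      vertex 9.23 5.94 0.00
    endloop
  endfacet
  facet normal 0.0000 0.0000 -1.0000
    outer loop
      vertex 3.51 0.15 0.00
      vertex 0.87 1.98 0.00
      vertex 9.23 5.94 0.00
    endloop
  endfacet
  facet normal 0.0000 0.0000 -1.0000
    outer loop
      vertex 6.71 0.45 0.00
      vertex 3.51 0.15 0.00
      vertex 9.23 5.94 0.00
    endloop
  endfacet
  facet normal 0.0000 0.0000 -1.0000
    outer loop
      vertex 8.97 2.74 0.00
      vertex 6.71 0.45 0.00
      vertex 9.23 5.94 0.00
    endloop
  endfacet
  facet normal 0.0000 0.0000 1.0000
    outer loop
      vertex 9.23 5.94 17.95
      vertex 7.37 8.57 17.95
      vertex 4.26 9.38 17.95
    endloop
  endfacet
  facet normal 0.0000 0.0000 1.0000
    outer loop
      vertex 9.23 5.94 17.95
      vertex 4.26 9.38 17.95
      vertex 1.36 8.00 17.95
    endloop
  endfacet
  facet normal 0.0000 0.0000 1.0000
    outer loop
      vertex 9.23 5.94 17.95
      vertex 1.36 8.00 17.95
      vertex 0.02 5.08 17.95
    endloop
  endfacet
  facet normal 0.0000 0.0000 1.0000
    outer loop
      vertex 9.23 5.94 17.95
      vertex 0.02 5.08 17.95
      vertex 0.87 1.98 17.95
    endloop
  endfacet
  facet normal 0.0000 0.0000 1.0000
    outer loop
      vertex 9.23 5.94 17.95
      vertex 0.87 1.98 17.95
      vertex 3.51 0.15 17.95
    endloop
  endfacet
  facet normal 0.0000 0.0000 1.0000
    outer loop
      vertex 9.23 5.94 17.95
      vertex 3.51 0.15 17.95
      vertex 6.71 0.45 17.95
    endloop
  endfacet
  facet normal 0.0000 0.0000 1.0000
    outer loop
      vertex 9.23 5.94 17.95
      vertex 6.71 0.45 17.95
      vertex 8.97 2.74 17.95
    endloop
  endfacet
  facet normal 0.8165 0.5774 0.0000
    outer loop
      vertex 9.23 5.94 0.00
      vertex 7.37 8.57 0.00
      vertex 7.37 8.57 17.95
    endloop
  endfacet
  facet normal 0.8165 0.5774 0.0000
    outer loop
      vertex 9.23 5.94 0.00
      vertex 7.37 8.57 17.95
      vertex 9.23 5.94 17.95
    endloop
  endfacet
  facet normal 0.2520 0.9677 0.0000
    outer loop
      vertex 7.37 8.57 0.00
      vertex 4.26 9.38 0.00
      vertex 4.26 9.38 17.95
    endloop
  endfacet
  facet normal 0.2520 0.9677 0.0000
    outer loop
      vertex 7.37 8.57 0.00
      vertex 4.26 9.38 17.95
      vertex 7.37 8.57 17.95
    endloop
  endfacet
  facet normal -0.4297 0.9030 0.0000
    outer loop
      vertex 4.26 9.38 0.00
      vertex 1.36 8.00 0.00
      vertex 1.36 8.00 17.95
    endloop
  endfacet
  facet normal -0.4297 0.9030 0.0000
    outer loop
      vertex 4.26 9.38 0.00
      vertex 1.36 8.00 17.95
      vertex 4.26 9.38 17.95
    endloop
  endfacet
  facet normal -0.9089 0.4171 0.0000
    outer loop
      vertex 1.36 8.00 0.00
      vertex 0.02 5.08 0.00
      vertex 0.02 5.08 17.95
    endloop
  endfacet
  facet normal -0.9089 0.4171 0.0000
    outer loop
      vertex 1.36 8.00 0.00
      vertex 0.02 5.08 17.95
      vertex 1.36 8.00 17.95
    endloop
  endfacet
  facet normal -0.9644 -0.2644 0.0000
    outer loop
      vertex 0.02 5.08 0.00
      vertex 0.87 1.98 0.00
      vertex 0.87 1.98 17.95
    endloop
  endfacet
  facet normal -0.9644 -0.2644 0.0000
    outer loop
      vertex 0.02 5.08 0.00
      vertex 0.87 1.98 17.95
      vertex 0.02 5.08 17.95
    endloop
  endfacet
  facet normal -0.5697 -0.8219 0.0000
    outer loop
      vertex 0.87 1.98 0.00
      vertex 3.51 0.15 0.00
      vertex 3.51 0.15 17.95
    endloop
  endfacet
  facet normal -0.5697 -0.8219 0.0000
    outer loop
      vertex 0.87 1.98 0.00
      vertex 3.51 0.15 17.95
      vertex 0.87 1.98 17.95
    endloop
  endfacet
  facet normal 0.0933 -0.9956 0.0000
    outer loop
      vertex 3.51 0.15 0.00
      vertex 6.71 0.45 0.00
      vertex 6.71 0.45 17.95
    endloop
  endfacet
  facet normal 0.0933 -0.9956 0.0000
    outer loop
      vertex 3.51 0.15 0.00
      vertex 6.71 0.45 17.95
      vertex 3.51 0.15 17.95
    endloop
  endfacet
  facet normal 0.7118 -0.7024 0.0000
    outer loop
      vertex 6.71 0.45 0.00
      vertex 8.97 2.74 0.00
      vertex 8.97 2.74 17.95
    endloop
  endfacet
  facet normal 0.7118 -0.7024 0.0000
    outer loop
      vertex 6.71 0.45 0.00
      vertex 8.97 2.74 17.95
      vertex 6.71 0.45 17.95
    endloop
  endfacet
  facet normal 0.9967 -0.0810 0.0000
    outer loop
      vertex 8.97 2.74 0.00
      vertex 9.23 5.94 0.00
      vertex 9.23 5.94 17.95
    endloop
  endfacet
  facet normal 0.9967 -0.0810 0.0000
    outer loop
      vertex 8.97 2.74 0.00
      vertex 9.23 5.94 17.95
      vertex 8.97 2.74 17.95
    endloop
  endfacet
endsolid part

The G0 Z moves step by Δz≈5.98 mm. Every layer's G1 loop is the same polygon, so the solid is a straight extrusion of it from z=0 to z≈17.9. Closing with flat bottom and top caps and triangulating gives 32 facets — a regular 9-sided prism (a cylinder approximated with 9 flat sides), circumscribed radius ≈ 4.7 mm, height ≈ 17.9 mm.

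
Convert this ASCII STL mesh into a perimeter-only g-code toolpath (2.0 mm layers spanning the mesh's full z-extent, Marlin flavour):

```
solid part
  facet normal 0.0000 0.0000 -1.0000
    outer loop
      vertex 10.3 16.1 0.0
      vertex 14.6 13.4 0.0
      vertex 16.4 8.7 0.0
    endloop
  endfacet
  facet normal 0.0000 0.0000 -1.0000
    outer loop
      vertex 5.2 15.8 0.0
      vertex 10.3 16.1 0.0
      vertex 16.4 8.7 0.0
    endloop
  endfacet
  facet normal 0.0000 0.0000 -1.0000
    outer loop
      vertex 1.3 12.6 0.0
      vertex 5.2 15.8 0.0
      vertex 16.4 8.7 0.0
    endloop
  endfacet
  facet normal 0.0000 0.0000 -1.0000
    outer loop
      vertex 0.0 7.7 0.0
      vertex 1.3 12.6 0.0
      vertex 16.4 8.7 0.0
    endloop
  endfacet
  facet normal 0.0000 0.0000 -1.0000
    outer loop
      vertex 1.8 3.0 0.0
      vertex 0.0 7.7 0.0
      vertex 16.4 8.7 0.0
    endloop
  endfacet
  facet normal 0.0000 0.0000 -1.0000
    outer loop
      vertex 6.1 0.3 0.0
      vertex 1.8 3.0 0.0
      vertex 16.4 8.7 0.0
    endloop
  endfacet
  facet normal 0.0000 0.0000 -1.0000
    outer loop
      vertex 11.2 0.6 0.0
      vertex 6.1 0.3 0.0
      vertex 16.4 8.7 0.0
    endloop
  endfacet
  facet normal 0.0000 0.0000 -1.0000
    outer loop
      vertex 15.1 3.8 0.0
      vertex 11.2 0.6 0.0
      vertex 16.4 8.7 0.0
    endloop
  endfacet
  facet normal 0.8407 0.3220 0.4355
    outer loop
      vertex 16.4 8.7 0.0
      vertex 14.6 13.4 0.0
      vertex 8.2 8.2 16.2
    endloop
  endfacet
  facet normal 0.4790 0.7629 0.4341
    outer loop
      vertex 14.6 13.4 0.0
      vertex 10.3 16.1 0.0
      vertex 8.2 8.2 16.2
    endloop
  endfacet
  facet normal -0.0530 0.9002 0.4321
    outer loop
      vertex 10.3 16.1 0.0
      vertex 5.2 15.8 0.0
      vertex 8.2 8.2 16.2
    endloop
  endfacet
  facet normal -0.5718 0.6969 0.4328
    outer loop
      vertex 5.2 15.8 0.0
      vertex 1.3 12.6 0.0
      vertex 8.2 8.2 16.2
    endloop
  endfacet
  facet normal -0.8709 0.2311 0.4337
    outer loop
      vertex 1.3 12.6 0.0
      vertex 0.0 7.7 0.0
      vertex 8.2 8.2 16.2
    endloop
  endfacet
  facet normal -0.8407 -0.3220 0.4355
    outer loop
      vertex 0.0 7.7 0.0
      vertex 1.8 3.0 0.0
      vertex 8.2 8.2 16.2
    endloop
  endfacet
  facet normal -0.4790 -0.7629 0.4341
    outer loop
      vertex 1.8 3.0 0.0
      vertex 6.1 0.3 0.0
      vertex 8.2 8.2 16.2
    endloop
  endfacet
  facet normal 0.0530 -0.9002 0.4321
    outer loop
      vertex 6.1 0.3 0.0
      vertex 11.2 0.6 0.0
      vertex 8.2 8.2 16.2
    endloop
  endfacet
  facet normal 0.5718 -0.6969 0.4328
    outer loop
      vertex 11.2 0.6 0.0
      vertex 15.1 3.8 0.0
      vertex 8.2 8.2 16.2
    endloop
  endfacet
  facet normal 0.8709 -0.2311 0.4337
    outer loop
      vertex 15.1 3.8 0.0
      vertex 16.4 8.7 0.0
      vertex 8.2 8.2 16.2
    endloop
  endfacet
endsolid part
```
; perimeter-only toolpath
G21 ; units = mm
G90 ; absolute positioning
G28 ; home
; layer 1
G0 Z2.0
G0 X15.4 Y8.6
G1 X13.8 Y12.8
G1 X10.0 Y15.1
G1 X5.6 Y14.9
G1 X2.2 Y12.1
G1 X1.0 Y7.8
G1 X2.6 Y3.6
G1 X6.4 Y1.3
G1 X10.8 Y1.5
G1 X14.2 Y4.3
G1 X15.4 Y8.6
; layer 2
G0 Z4.0
G0 X14.3 Y8.6
G1 X13.0 Y12.1
G1 X9.8 Y14.1
G1 X6.0 Y13.9
G1 X3.0 Y11.5
G1 X2.0 Y7.8
G1 X3.4 Y4.3
G1 X6.6 Y2.3
G1 X10.4 Y2.5
G1 X13.4 Y4.9
G1 X14.3 Y8.6
; layer 3
G0 Z6.1
G0 X13.3 Y8.5
G1 X12.2 Y11.4
G1 X9.5 Y13.1
G1 X6.3 Y12.9
G1 X3.9 Y10.9
G1 X3.1 Y7.9
G1 X4.2 Y4.9
G1 X6.9 Y3.3
G1 X10.1 Y3.4
G1 X12.5 Y5.4
G1 X13.3 Y8.5
; layer 4
G0 Z8.1
G0 X12.3 Y8.4
G1 X11.4 Y10.8
G1 X9.2 Y12.2
G1 X6.7 Y12.0
G1 X4.8 Y10.4
G1 X4.1 Y7.9
G1 X5.0 Y5.6
G1 X7.1 Y4.2
G1 X9.7 Y4.4
G1 X11.6 Y6.0
G1 X12.3 Y8.4
; layer 5
G0 Z10.1
G0 X11.3 Y8.4
G1 X10.6 Y10.2
G1 X9.0 Y11.2
G1 X7.1 Y11.1
G1 X5.6 Y9.8
G1 X5.1 Y8.0
G1 X5.8 Y6.2
G1 X7.4 Y5.2
G1 X9.3 Y5.3
G1 X10.8 Y6.5
G1 X11.3 Y8.4
; layer 6
G0 Z12.1
G0 X10.2 Y8.3
G1 X9.8 Y9.5
G1 X8.7 Y10.2
G1 X7.4 Y10.1
G1 X6.5 Y9.3
G1 X6.1 Y8.1
G1 X6.6 Y6.9
G1 X7.7 Y6.2
G1 X8.9 Y6.3
G1 X9.9 Y7.1
G1 X10.2 Y8.3
; layer 7
G0 Z14.2
G0 X9.2 Y8.3
G1 X9.0 Y8.8
G1 X8.5 Y9.2
G1 X7.8 Y9.1
G1 X7.3 Y8.7
G1 X7.2 Y8.1
G1 X7.4 Y7.5
G1 X7.9 Y7.2
G1 X8.6 Y7.2
G1 X9.1 Y7.6
G1 X9.2 Y8.3
M2 ; end

The solid is a regular 10-sided pyramid, base circumscribed radius ≈ 8.2 mm, apex at z ≈ 16.2 mm. Slicing at Δz = 2.0 mm — 8 equal slices spanning the solid's height, so layer i sits at z = i·h/8 — gives 7 non-empty perimeters. Each is a 10-segment closed polygon; G0 lifts to the layer z and rapids to the start vertex, then G1 traces the edges. The cross-section shrinks linearly with z (the slice at the apex is degenerate and omitted).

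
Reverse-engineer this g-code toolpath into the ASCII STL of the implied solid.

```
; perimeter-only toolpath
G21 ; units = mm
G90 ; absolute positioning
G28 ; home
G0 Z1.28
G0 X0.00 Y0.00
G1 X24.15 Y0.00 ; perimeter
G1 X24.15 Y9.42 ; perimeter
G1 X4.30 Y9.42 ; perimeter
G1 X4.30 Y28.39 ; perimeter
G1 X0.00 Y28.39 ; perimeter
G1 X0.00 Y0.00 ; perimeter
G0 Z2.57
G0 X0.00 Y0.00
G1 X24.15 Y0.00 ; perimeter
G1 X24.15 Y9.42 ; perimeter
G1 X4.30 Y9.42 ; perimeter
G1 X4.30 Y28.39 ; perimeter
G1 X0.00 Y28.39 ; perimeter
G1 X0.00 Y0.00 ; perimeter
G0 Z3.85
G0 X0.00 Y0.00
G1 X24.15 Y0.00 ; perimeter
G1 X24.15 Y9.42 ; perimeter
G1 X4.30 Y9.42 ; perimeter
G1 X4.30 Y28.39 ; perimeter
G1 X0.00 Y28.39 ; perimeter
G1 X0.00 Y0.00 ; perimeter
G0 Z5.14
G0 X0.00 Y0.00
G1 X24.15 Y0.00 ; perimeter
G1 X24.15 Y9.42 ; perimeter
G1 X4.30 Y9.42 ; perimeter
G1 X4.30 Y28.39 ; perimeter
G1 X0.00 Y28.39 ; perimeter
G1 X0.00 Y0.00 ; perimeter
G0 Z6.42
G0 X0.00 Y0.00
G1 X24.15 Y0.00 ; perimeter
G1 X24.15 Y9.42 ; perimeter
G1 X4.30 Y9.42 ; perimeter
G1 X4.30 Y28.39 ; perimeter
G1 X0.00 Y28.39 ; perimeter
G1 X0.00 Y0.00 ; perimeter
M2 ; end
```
solid part
  facet normal 0.0000 0.0000 -1.0000
    outer loop
      vertex 24.15 9.42 0.00
      vertex 24.15 0.00 0.00
      vertex 0.00 0.00 0.00
    endloop
  endfacet
  facet normal 0.0000 0.0000 -1.0000
    outer loop
      vertex 4.30 9.42 0.00
      vertex 24.15 9.42 0.00
      vertex 0.00 0.00 0.00
    endloop
  endfacet
  facet normal 0.0000 0.0000 -1.0000
    outer loop
      vertex 4.30 28.39 0.00
      vertex 4.30 9.42 0.00
      vertex 0.00 0.00 0.00
    endloop
  endfacet
  facet normal 0.0000 0.0000 -1.0000
    outer loop
      vertex 0.00 28.39 0.00
      vertex 4.30 28.39 0.00
      vertex 0.00 0.00 0.00
    endloop
  endfacet
  facet normal 0.0000 0.0000 1.0000
    outer loop
      vertex 0.00 0.00 6.42
      vertex 24.15 0.00 6.42
      vertex 24.15 9.42 6.42
    endloop
  endfacet
  facet normal 0.0000 0.0000 1.0000
    outer loop
      vertex 0.00 0.00 6.42
      vertex 24.15 9.42 6.42
      vertex 4.30 9.42 6.42
    endloop
  endfacet
  facet normal 0.0000 0.0000 1.0000
    outer loop
      vertex 0.00 0.00 6.42
      vertex 4.30 9.42 6.42
      vertex 4.30 28.39 6.42
    endloop
  endfacet
  facet normal 0.0000 0.0000 1.0000
    outer loop
      vertex 0.00 0.00 6.42
      vertex 4.30 28.39 6.42
      vertex 0.00 28.39 6.42
    endloop
  endfacet
  facet normal 0.0000 -1.0000 0.0000
    outer loop
      vertex 0.00 0.00 0.00
      vertex 24.15 0.00 0.00
      vertex 24.15 0.00 6.42
    endloop
  endfacet
  facet normal 0.0000 -1.0000 0.0000
    outer loop
      vertex 0.00 0.00 0.00
      vertex 24.15 0.00 6.42
      vertex 0.00 0.00 6.42
    endloop
  endfacet
  facet normal 1.0000 0.0000 0.0000
    outer loop
      vertex 24.15 0.00 0.00
      vertex 24.15 9.42 0.00
      vertex 24.15 9.42 6.42
    endloop
  endfacet
  facet normal 1.0000 0.0000 0.0000
    outer loop
      vertex 24.15 0.00 0.00
      vertex 24.15 9.42 6.42
      vertex 24.15 0.00 6.42
    endloop
  endfacet
  facet normal 0.0000 1.0000 0.0000
    outer loop
      vertex 24.15 9.42 0.00
      vertex 4.30 9.42 0.00
      vertex 4.30 9.42 6.42
    endloop
  endfacet
  facet normal 0.0000 1.0000 0.0000
    outer loop
      vertex 24.15 9.42 0.00
      vertex 4.30 9.42 6.42
      vertex 24.15 9.42 6.42
    endloop
  endfacet
  facet normal 1.0000 0.0000 0.0000
    outer loop
      vertex 4.30 9.42 0.00
      vertex 4.30 28.39 0.00
      vertex 4.30 28.39 6.42
    endloop
  endfacet
  facet normal 1.0000 0.0000 0.0000
    outer loop
      vertex 4.30 9.42 0.00
      vertex 4.30 28.39 6.42
      vertex 4.30 9.42 6.42
    endloop
  endfacet
  facet normal 0.0000 1.0000 0.0000
    outer loop
      vertex 4.30 28.39 0.00
      vertex 0.00 28.39 0.00
      vertex 0.00 28.39 6.42
    endloop
  endfacet
  facet normal 0.0000 1.0000 0.0000
    outer loop
      vertex 4.30 28.39 0.00
      vertex 0.00 28.39 6.42
      vertex 4.30 28.39 6.42
    endloop
  endfacet
  facet normal -1.0000 0.0000 0.0000
    outer loop
      vertex 0.00 28.39 0.00
      vertex 0.00 0.00 0.00
      vertex 0.00 0.00 6.42
    endloop
  endfacet
  facet normal -1.0000 0.0000 0.0000
    outer loop
      vertex 0.00 28.39 0.00
      vertex 0.00 0.00 6.42
      vertex 0.00 28.39 6.42
    endloop
  endfacet
endsolid part

The G0 Z moves step by Δz≈1.28 mm. Every layer's G1 loop is the same polygon, so the solid is a straight extrusion of it from z=0 to z≈6.42. Closing with flat bottom and top caps and triangulating gives 20 facets — an L-shaped prism: outer 24.1 × 28.4 mm, arm thicknesses ≈ 9.42 mm (horizontal) and 4.3 mm (vertical), extruded 6.42 mm in z.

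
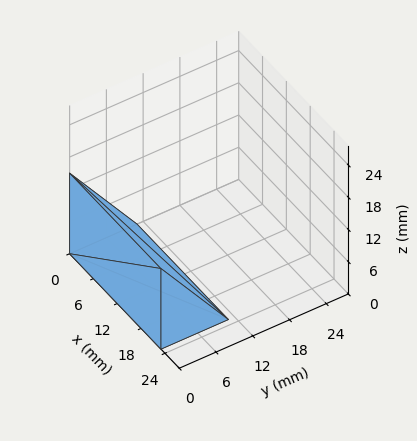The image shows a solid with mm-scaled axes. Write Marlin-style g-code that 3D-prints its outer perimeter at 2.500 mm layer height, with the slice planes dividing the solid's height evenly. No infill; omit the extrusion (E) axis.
Reading the render: the shape is a wedge (ramp): 23 × 11 mm base, rising to 15 mm along the y=0 edge and sloping linearly to z=0 at y=11 (dimensions read to the nearest mm from the axis ticks). For the g-code, the solid's height is divided into equal slices at the stated Δz and each level perimeter traced with G1 moves after a G0 lift.

; perimeter-only toolpath
G21 ; units = mm
G90 ; absolute positioning
G28 ; home
; layer 1
G0 Z2.500
G0 X0.000 Y0.000
G1 X23.000 Y0.000
G1 X23.000 Y9.167
G1 X0.000 Y9.167
G1 X0.000 Y0.000
; layer 2
G0 Z5.000
G0 X0.000 Y0.000
G1 X23.000 Y0.000
G1 X23.000 Y7.333
G1 X0.000 Y7.333
G1 X0.000 Y0.000
; layer 3
G0 Z7.500
G0 X0.000 Y0.000
G1 X23.000 Y0.000
G1 X23.000 Y5.500
G1 X0.000 Y5.500
G1 X0.000 Y0.000
; layer 4
G0 Z10.000
G0 X0.000 Y0.000
G1 X23.000 Y0.000
G1 X23.000 Y3.667
G1 X0.000 Y3.667
G1 X0.000 Y0.000
; layer 5
G0 Z12.500
G0 X0.000 Y0.000
G1 X23.000 Y0.000
G1 X23.000 Y1.833
G1 X0.000 Y1.833
G1 X0.000 Y0.000
M2 ; end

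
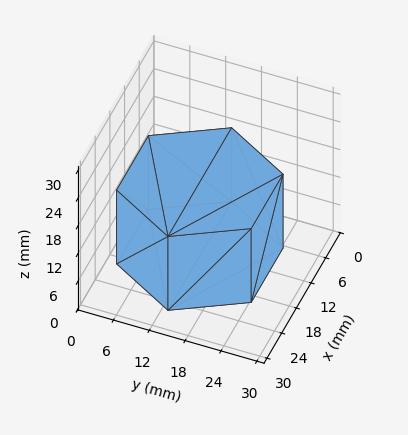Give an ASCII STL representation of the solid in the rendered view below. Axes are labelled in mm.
Reading the render: the shape is a regular 6-sided prism (a cylinder approximated with 6 flat sides), circumscribed radius ≈ 13 mm, height ≈ 16 mm (dimensions read to the nearest mm from the axis ticks). For the STL, each face is triangulated and given an outward normal.

solid part
  facet normal 0.0000 0.0000 -1.0000
    outer loop
      vertex 6.500 24.258 0.000
      vertex 19.500 24.258 0.000
      vertex 26.000 13.000 0.000
    endloop
  endfacet
  facet normal 0.0000 0.0000 -1.0000
    outer loop
      vertex 0.000 13.000 0.000
      vertex 6.500 24.258 0.000
      vertex 26.000 13.000 0.000
    endloop
  endfacet
  facet normal 0.0000 0.0000 -1.0000
    outer loop
      vertex 6.500 1.742 0.000
      vertex 0.000 13.000 0.000
      vertex 26.000 13.000 0.000
    endloop
  endfacet
  facet normal 0.0000 0.0000 -1.0000
    outer loop
      vertex 19.500 1.742 0.000
      vertex 6.500 1.742 0.000
      vertex 26.000 13.000 0.000
    endloop
  endfacet
  facet normal 0.0000 0.0000 1.0000
    outer loop
      vertex 26.000 13.000 16.000
      vertex 19.500 24.258 16.000
      vertex 6.500 24.258 16.000
    endloop
  endfacet
  facet normal 0.0000 0.0000 1.0000
    outer loop
      vertex 26.000 13.000 16.000
      vertex 6.500 24.258 16.000
      vertex 0.000 13.000 16.000
    endloop
  endfacet
  facet normal 0.0000 0.0000 1.0000
    outer loop
      vertex 26.000 13.000 16.000
      vertex 0.000 13.000 16.000
      vertex 6.500 1.742 16.000
    endloop
  endfacet
  facet normal 0.0000 0.0000 1.0000
    outer loop
      vertex 26.000 13.000 16.000
      vertex 6.500 1.742 16.000
      vertex 19.500 1.742 16.000
    endloop
  endfacet
  facet normal 0.8660 0.5000 0.0000
    outer loop
      vertex 26.000 13.000 0.000
      vertex 19.500 24.258 0.000
      vertex 19.500 24.258 16.000
    endloop
  endfacet
  facet normal 0.8660 0.5000 0.0000
    outer loop
      vertex 26.000 13.000 0.000
      vertex 19.500 24.258 16.000
      vertex 26.000 13.000 16.000
    endloop
  endfacet
  facet normal 0.0000 1.0000 0.0000
    outer loop
      vertex 19.500 24.258 0.000
      vertex 6.500 24.258 0.000
      vertex 6.500 24.258 16.000
    endloop
  endfacet
  facet normal 0.0000 1.0000 0.0000
    outer loop
      vertex 19.500 24.258 0.000
      vertex 6.500 24.258 16.000
      vertex 19.500 24.258 16.000
    endloop
  endfacet
  facet normal -0.8660 0.5000 0.0000
    outer loop
      vertex 6.500 24.258 0.000
      vertex 0.000 13.000 0.000
      vertex 0.000 13.000 16.000
    endloop
  endfacet
  facet normal -0.8660 0.5000 0.0000
    outer loop
      vertex 6.500 24.258 0.000
      vertex 0.000 13.000 16.000
      vertex 6.500 24.258 16.000
    endloop
  endfacet
  facet normal -0.8660 -0.5000 0.0000
    outer loop
      vertex 0.000 13.000 0.000
      vertex 6.500 1.742 0.000
      vertex 6.500 1.742 16.000
    endloop
  endfacet
  facet normal -0.8660 -0.5000 0.0000
    outer loop
      vertex 0.000 13.000 0.000
      vertex 6.500 1.742 16.000
      vertex 0.000 13.000 16.000
    endloop
  endfacet
  facet normal 0.0000 -1.0000 0.0000
    outer loop
      vertex 6.500 1.742 0.000
      vertex 19.500 1.742 0.000
      vertex 19.500 1.742 16.000
    endloop
  endfacet
  facet normal 0.0000 -1.0000 0.0000
    outer loop
      vertex 6.500 1.742 0.000
      vertex 19.500 1.742 16.000
      vertex 6.500 1.742 16.000
    endloop
  endfacet
  facet normal 0.8660 -0.5000 0.0000
    outer loop
      vertex 19.500 1.742 0.000
      vertex 26.000 13.000 0.000
      vertex 26.000 13.000 16.000
    endloop
  endfacet
  facet normal 0.8660 -0.5000 0.0000
    outer loop
      vertex 19.500 1.742 0.000
      vertex 26.000 13.000 16.000
      vertex 19.500 1.742 16.000
    endloop
  endfacet
endsolid part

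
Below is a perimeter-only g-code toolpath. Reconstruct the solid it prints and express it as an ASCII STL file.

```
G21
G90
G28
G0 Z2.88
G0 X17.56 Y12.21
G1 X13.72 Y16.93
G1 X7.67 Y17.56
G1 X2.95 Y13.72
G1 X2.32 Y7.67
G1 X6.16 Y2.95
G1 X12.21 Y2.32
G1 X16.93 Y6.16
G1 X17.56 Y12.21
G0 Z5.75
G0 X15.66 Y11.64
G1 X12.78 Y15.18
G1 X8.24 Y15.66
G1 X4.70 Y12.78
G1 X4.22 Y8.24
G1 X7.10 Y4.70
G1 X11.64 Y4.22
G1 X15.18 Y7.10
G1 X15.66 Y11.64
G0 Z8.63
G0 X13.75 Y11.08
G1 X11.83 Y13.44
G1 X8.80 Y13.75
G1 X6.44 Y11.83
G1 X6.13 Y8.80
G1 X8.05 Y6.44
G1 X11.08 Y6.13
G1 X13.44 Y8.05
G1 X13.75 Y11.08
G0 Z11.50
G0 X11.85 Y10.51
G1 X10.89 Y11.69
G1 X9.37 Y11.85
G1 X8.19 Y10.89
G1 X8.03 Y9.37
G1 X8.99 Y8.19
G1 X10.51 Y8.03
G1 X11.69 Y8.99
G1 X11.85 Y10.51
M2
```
solid part
  facet normal 0.0000 0.0000 -1.0000
    outer loop
      vertex 7.10 19.47 0.00
      vertex 14.67 18.68 0.00
      vertex 19.47 12.78 0.00
    endloop
  endfacet
  facet normal 0.0000 0.0000 -1.0000
    outer loop
      vertex 1.20 14.67 0.00
      vertex 7.10 19.47 0.00
      vertex 19.47 12.78 0.00
    endloop
  endfacet
  facet normal 0.0000 0.0000 -1.0000
    outer loop
      vertex 0.41 7.10 0.00
      vertex 1.20 14.67 0.00
      vertex 19.47 12.78 0.00
    endloop
  endfacet
  facet normal 0.0000 0.0000 -1.0000
    outer loop
      vertex 5.21 1.20 0.00
      vertex 0.41 7.10 0.00
      vertex 19.47 12.78 0.00
    endloop
  endfacet
  facet normal 0.0000 0.0000 -1.0000
    outer loop
      vertex 12.78 0.41 0.00
      vertex 5.21 1.20 0.00
      vertex 19.47 12.78 0.00
    endloop
  endfacet
  facet normal 0.0000 0.0000 -1.0000
    outer loop
      vertex 18.68 5.21 0.00
      vertex 12.78 0.41 0.00
      vertex 19.47 12.78 0.00
    endloop
  endfacet
  facet normal 0.6537 0.5319 0.5383
    outer loop
      vertex 19.47 12.78 0.00
      vertex 14.67 18.68 0.00
      vertex 9.94 9.94 14.38
    endloop
  endfacet
  facet normal 0.0875 0.8382 0.5382
    outer loop
      vertex 14.67 18.68 0.00
      vertex 7.10 19.47 0.00
      vertex 9.94 9.94 14.38
    endloop
  endfacet
  facet normal -0.5319 0.6537 0.5383
    outer loop
      vertex 7.10 19.47 0.00
      vertex 1.20 14.67 0.00
      vertex 9.94 9.94 14.38
    endloop
  endfacet
  facet normal -0.8382 0.0875 0.5382
    outer loop
      vertex 1.20 14.67 0.00
      vertex 0.41 7.10 0.00
      vertex 9.94 9.94 14.38
    endloop
  endfacet
  facet normal -0.6537 -0.5319 0.5383
    outer loop
      vertex 0.41 7.10 0.00
      vertex 5.21 1.20 0.00
      vertex 9.94 9.94 14.38
    endloop
  endfacet
  facet normal -0.0875 -0.8382 0.5382
    outer loop
      vertex 5.21 1.20 0.00
      vertex 12.78 0.41 0.00
      vertex 9.94 9.94 14.38
    endloop
  endfacet
  facet normal 0.5319 -0.6537 0.5383
    outer loop
      vertex 12.78 0.41 0.00
      vertex 18.68 5.21 0.00
      vertex 9.94 9.94 14.38
    endloop
  endfacet
  facet normal 0.8382 -0.0875 0.5382
    outer loop
      vertex 18.68 5.21 0.00
      vertex 19.47 12.78 0.00
      vertex 9.94 9.94 14.38
    endloop
  endfacet
endsolid part

The G0 Z moves step by Δz≈2.88 mm. The G1 loops shrink linearly with z, so the solid tapers from its base footprint up to z≈14.4. Closing with a flat bottom cap and the tapered top and triangulating gives 14 facets — a regular 8-sided pyramid, base circumscribed radius ≈ 9.94 mm, apex at z ≈ 14.4 mm.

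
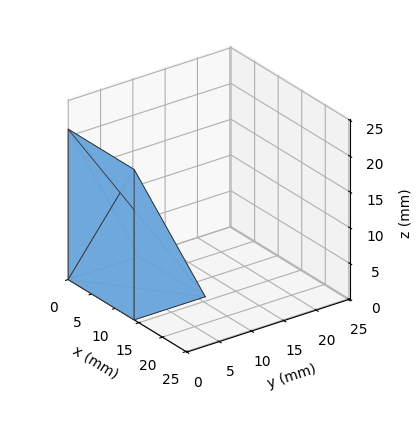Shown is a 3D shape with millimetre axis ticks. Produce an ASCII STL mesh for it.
Reading the render: the shape is a wedge (ramp): 14 × 11 mm base, rising to 21 mm along the y=0 edge and sloping linearly to z=0 at y=11 (dimensions read to the nearest mm from the axis ticks). For the STL, each face is triangulated and given an outward normal.

solid part
  facet normal 0.0000 0.0000 -1.0000
    outer loop
      vertex 14.00 11.00 0.00
      vertex 14.00 0.00 0.00
      vertex 0.00 0.00 0.00
    endloop
  endfacet
  facet normal 0.0000 0.0000 -1.0000
    outer loop
      vertex 0.00 11.00 0.00
      vertex 14.00 11.00 0.00
      vertex 0.00 0.00 0.00
    endloop
  endfacet
  facet normal 0.0000 -1.0000 0.0000
    outer loop
      vertex 0.00 0.00 0.00
      vertex 14.00 0.00 0.00
      vertex 14.00 0.00 21.00
    endloop
  endfacet
  facet normal 0.0000 -1.0000 0.0000
    outer loop
      vertex 0.00 0.00 0.00
      vertex 14.00 0.00 21.00
      vertex 0.00 0.00 21.00
    endloop
  endfacet
  facet normal 0.0000 0.8858 0.4640
    outer loop
      vertex 0.00 0.00 21.00
      vertex 14.00 0.00 21.00
      vertex 14.00 11.00 0.00
    endloop
  endfacet
  facet normal 0.0000 0.8858 0.4640
    outer loop
      vertex 0.00 0.00 21.00
      vertex 14.00 11.00 0.00
      vertex 0.00 11.00 0.00
    endloop
  endfacet
  facet normal -1.0000 0.0000 0.0000
    outer loop
      vertex 0.00 0.00 21.00
      vertex 0.00 11.00 0.00
      vertex 0.00 0.00 0.00
    endloop
  endfacet
  facet normal 1.0000 0.0000 0.0000
    outer loop
      vertex 14.00 0.00 0.00
      vertex 14.00 11.00 0.00
      vertex 14.00 0.00 21.00
    endloop
  endfacet
endsolid part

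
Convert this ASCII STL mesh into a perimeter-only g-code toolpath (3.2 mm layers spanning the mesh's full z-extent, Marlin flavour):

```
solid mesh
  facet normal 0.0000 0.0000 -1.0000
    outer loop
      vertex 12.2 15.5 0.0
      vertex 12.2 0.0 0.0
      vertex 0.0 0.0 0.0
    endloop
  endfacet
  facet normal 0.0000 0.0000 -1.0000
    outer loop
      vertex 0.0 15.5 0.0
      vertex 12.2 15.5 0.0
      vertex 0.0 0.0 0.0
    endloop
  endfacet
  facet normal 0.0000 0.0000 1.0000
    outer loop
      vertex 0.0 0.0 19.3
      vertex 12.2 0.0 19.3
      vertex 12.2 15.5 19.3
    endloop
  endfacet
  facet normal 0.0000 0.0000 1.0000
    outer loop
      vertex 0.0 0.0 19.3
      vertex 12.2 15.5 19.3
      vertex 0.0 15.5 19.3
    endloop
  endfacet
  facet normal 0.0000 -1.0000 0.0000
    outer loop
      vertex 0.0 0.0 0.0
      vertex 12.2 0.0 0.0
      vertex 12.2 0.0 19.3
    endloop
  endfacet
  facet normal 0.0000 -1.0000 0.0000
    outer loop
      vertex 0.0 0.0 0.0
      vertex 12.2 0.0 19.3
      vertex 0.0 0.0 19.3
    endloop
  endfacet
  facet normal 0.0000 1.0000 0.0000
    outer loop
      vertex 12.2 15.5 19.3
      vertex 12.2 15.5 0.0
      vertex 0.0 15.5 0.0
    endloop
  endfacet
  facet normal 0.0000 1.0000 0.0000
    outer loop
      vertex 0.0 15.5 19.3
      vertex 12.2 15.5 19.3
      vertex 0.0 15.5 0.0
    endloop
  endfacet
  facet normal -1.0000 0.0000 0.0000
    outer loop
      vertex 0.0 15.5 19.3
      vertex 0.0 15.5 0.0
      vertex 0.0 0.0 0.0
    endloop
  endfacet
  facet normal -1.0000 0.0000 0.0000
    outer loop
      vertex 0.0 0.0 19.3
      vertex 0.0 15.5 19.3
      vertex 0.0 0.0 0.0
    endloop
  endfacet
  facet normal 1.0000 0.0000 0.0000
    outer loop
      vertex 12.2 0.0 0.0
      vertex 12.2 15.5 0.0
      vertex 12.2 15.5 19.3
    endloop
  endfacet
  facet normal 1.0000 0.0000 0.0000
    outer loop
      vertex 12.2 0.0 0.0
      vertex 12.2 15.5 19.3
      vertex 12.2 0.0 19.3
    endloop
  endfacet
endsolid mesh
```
; perimeter-only toolpath
G21 ; units = mm
G90 ; absolute positioning
G28 ; home
; layer 1
G0 Z3.2
G0 X0.0 Y0.0
G1 X12.2 Y0.0
G1 X12.2 Y15.5
G1 X0.0 Y15.5
G1 X0.0 Y0.0
; layer 2
G0 Z6.4
G0 X0.0 Y0.0
G1 X12.2 Y0.0
G1 X12.2 Y15.5
G1 X0.0 Y15.5
G1 X0.0 Y0.0
; layer 3
G0 Z9.7
G0 X0.0 Y0.0
G1 X12.2 Y0.0
G1 X12.2 Y15.5
G1 X0.0 Y15.5
G1 X0.0 Y0.0
; layer 4
G0 Z12.9
G0 X0.0 Y0.0
G1 X12.2 Y0.0
G1 X12.2 Y15.5
G1 X0.0 Y15.5
G1 X0.0 Y0.0
; layer 5
G0 Z16.1
G0 X0.0 Y0.0
G1 X12.2 Y0.0
G1 X12.2 Y15.5
G1 X0.0 Y15.5
G1 X0.0 Y0.0
; layer 6
G0 Z19.3
G0 X0.0 Y0.0
G1 X12.2 Y0.0
G1 X12.2 Y15.5
G1 X0.0 Y15.5
G1 X0.0 Y0.0
M2 ; end

The solid is a rectangular box, roughly 12.2 × 15.5 mm footprint and 19.3 mm tall. Slicing at Δz = 3.2 mm — 6 equal slices spanning the solid's height, so layer i sits at z = i·h/6 — gives 6 non-empty perimeters. Each is a 4-segment closed polygon; G0 lifts to the layer z and rapids to the start vertex, then G1 traces the edges.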